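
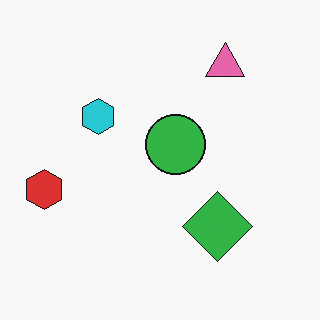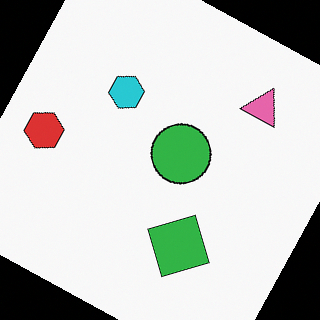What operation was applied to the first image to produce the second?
It was rotated clockwise by a clearly visible amount.

Every shape is tilted by the same angle and the image corners show triangular fill wedges — a whole-image rotation by a non-right angle.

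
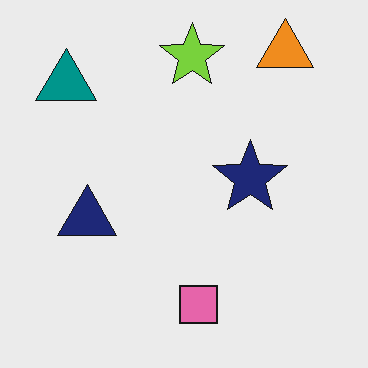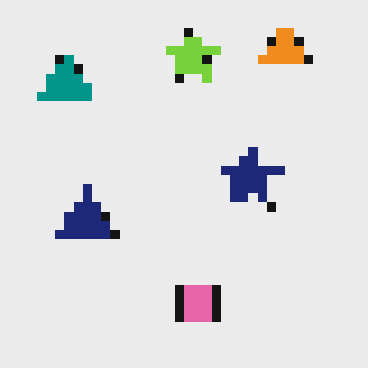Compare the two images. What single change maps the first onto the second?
Heavily pixelated into large blocks.

Shapes are reduced to large square blocks; fine edges and outlines are lost — a downscale-then-upscale (mosaic) effect.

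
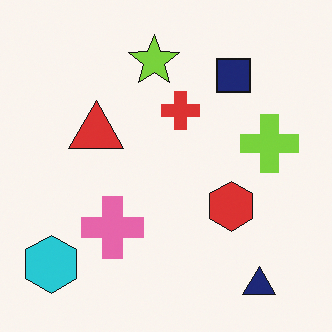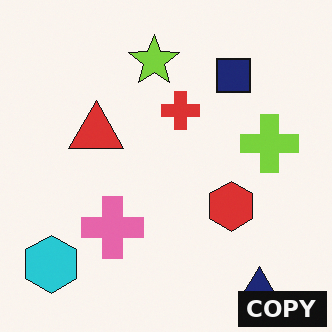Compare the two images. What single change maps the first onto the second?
The second image is the first watermarked with the text "COPY" in the lower-right corner.

A dark label reading "COPY" appears in the lower-right corner.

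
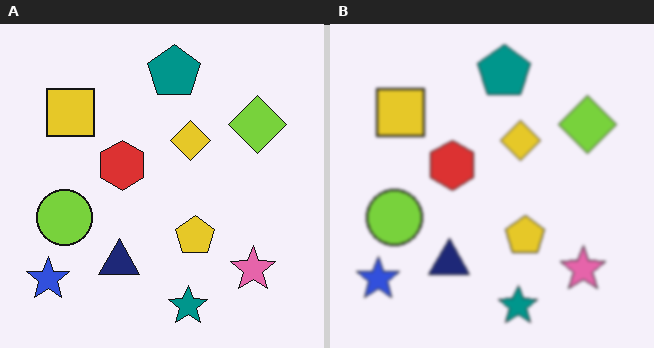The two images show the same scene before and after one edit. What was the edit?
Slightly softened.

Shape edges and outlines are uniformly softened across the whole image.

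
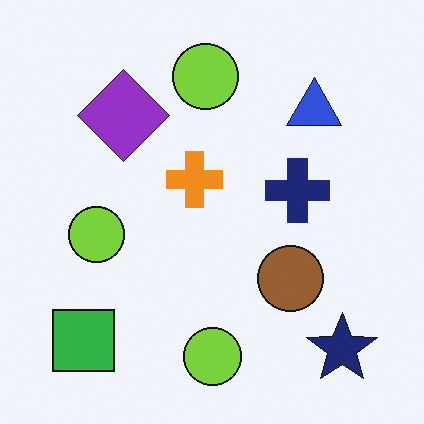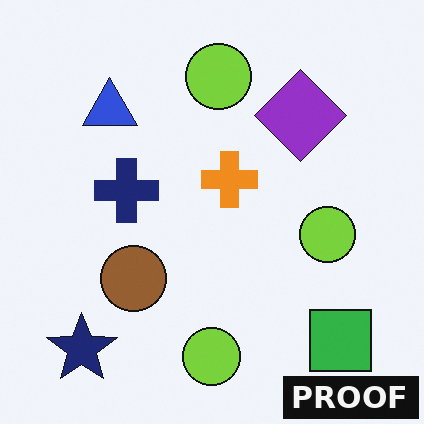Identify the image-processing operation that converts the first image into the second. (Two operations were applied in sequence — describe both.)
The image was flipped horizontally (left ↔ right), then watermarked with the text "PROOF" in the lower-right corner.

The navy star is in the bottom-right of the first image and the bottom-left of the second — shapes on opposite sides of the vertical midline have swapped in a mirror flip. A dark label reading "PROOF" appears in the lower-right corner.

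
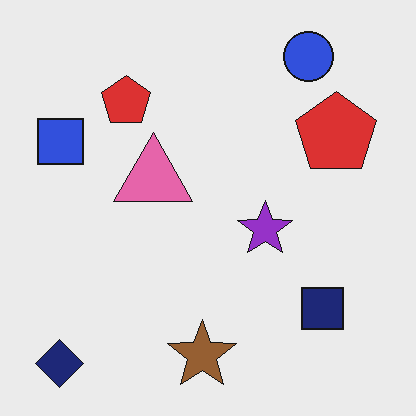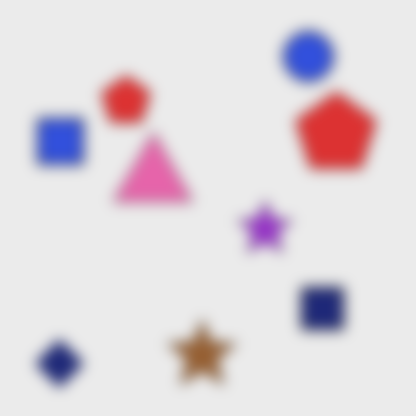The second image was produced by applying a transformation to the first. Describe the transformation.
The transformation is: heavily blurred.

Shape edges and outlines are uniformly softened across the whole image.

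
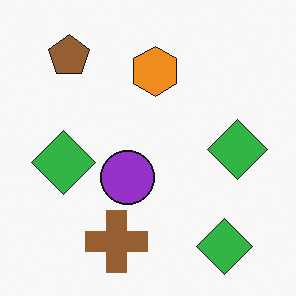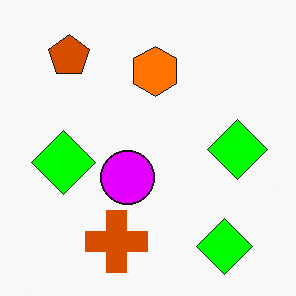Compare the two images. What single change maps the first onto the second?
Heavily oversaturated.

All colors are more vivid — a global saturation change.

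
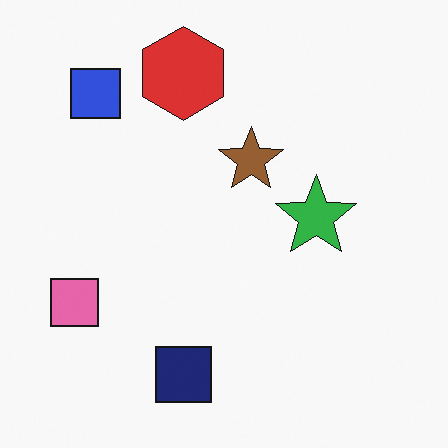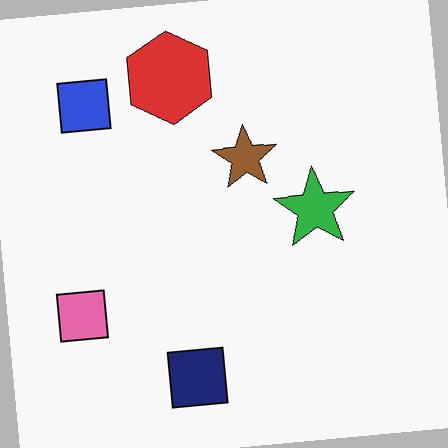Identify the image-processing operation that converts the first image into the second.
This is the original image rotated counter-clockwise by a few degrees.

Every shape is tilted by the same angle and the image corners show triangular fill wedges — a whole-image rotation by a non-right angle.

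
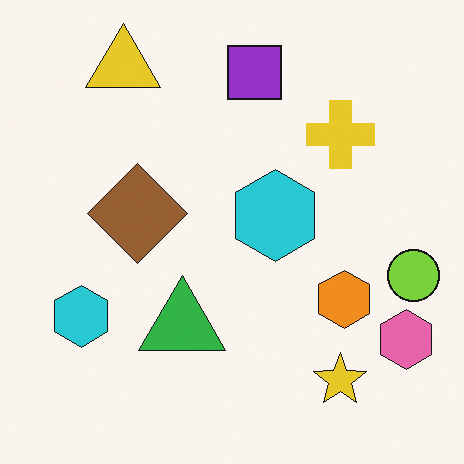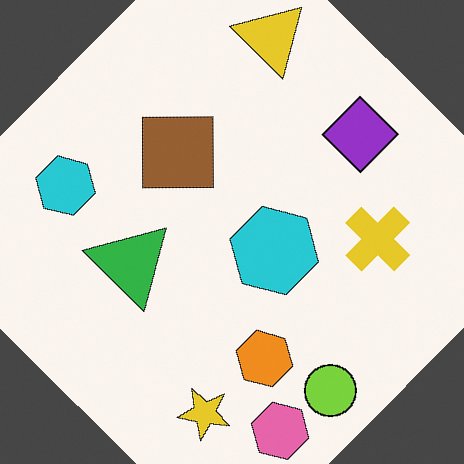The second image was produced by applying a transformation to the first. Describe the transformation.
The second image is the first rotated clockwise by a large amount — several tens of degrees.

Every shape is tilted by the same angle and the image corners show triangular fill wedges — a whole-image rotation by a non-right angle.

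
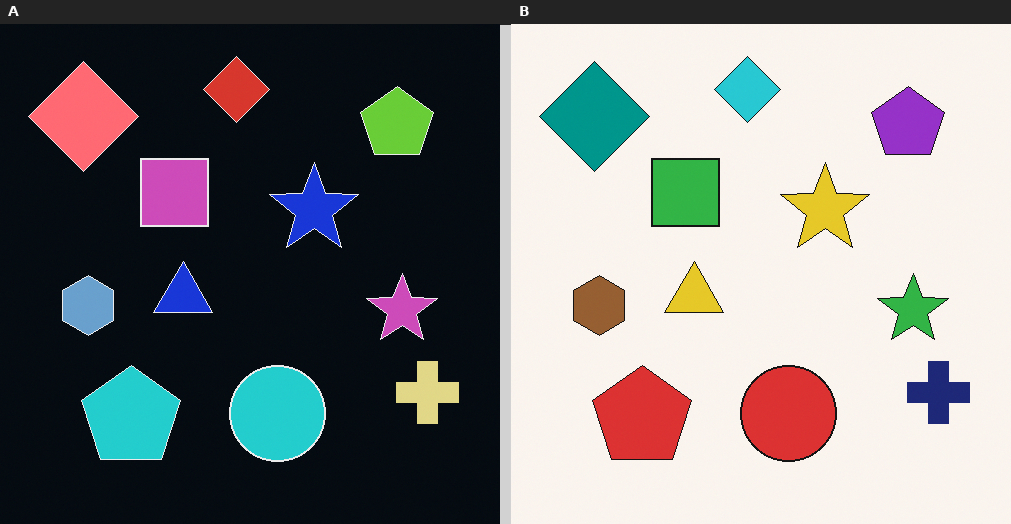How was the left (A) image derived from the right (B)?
It was color-inverted (negative).

The light background has become dark and every shape's color is its complement — a photographic negative.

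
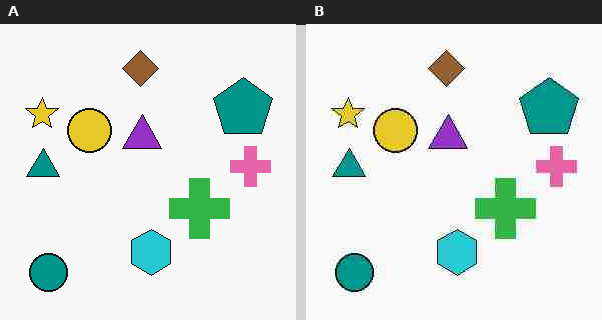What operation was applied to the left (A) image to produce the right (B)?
The transformation is: degraded with heavy JPEG compression.

Blocky 8×8 compression artifacts appear around shape edges and the flat background shows ringing — characteristic JPEG degradation.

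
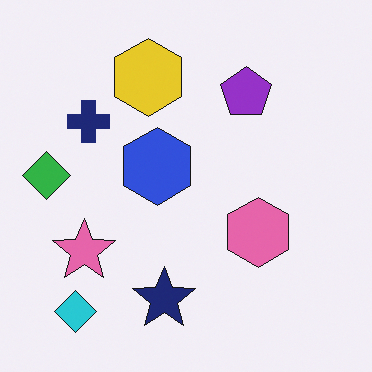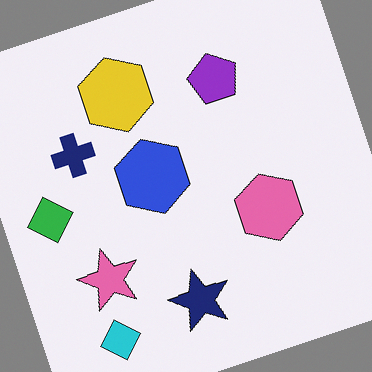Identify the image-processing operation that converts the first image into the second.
The second image is the first rotated counter-clockwise by a moderate amount.

Every shape is tilted by the same angle and the image corners show triangular fill wedges — a whole-image rotation by a non-right angle.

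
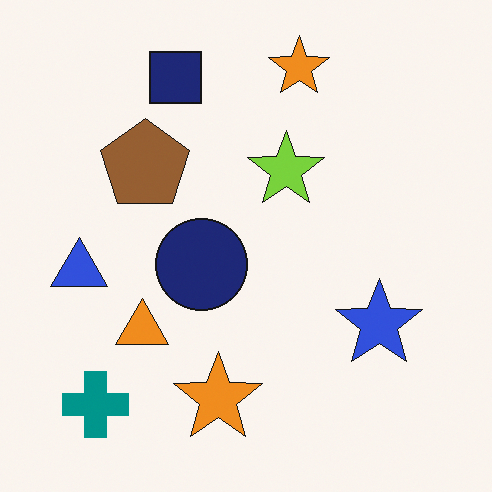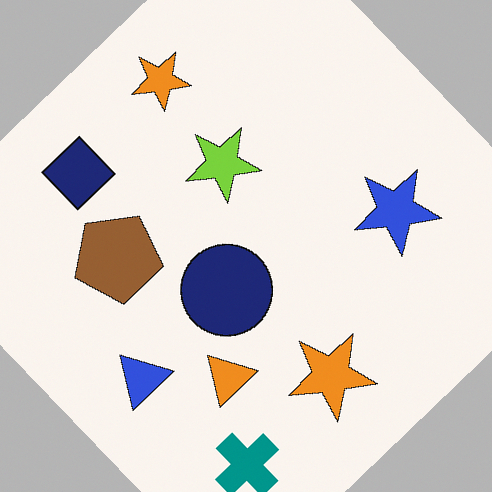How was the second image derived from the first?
This is the original image rotated counter-clockwise by a large amount — several tens of degrees.

Every shape is tilted by the same angle and the image corners show triangular fill wedges — a whole-image rotation by a non-right angle.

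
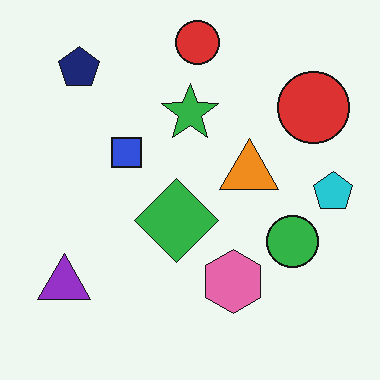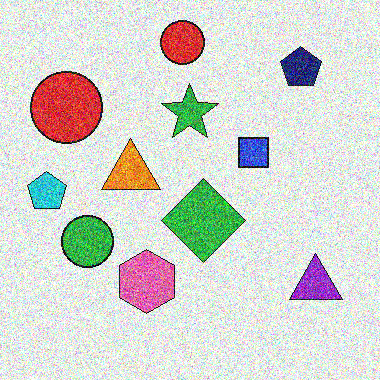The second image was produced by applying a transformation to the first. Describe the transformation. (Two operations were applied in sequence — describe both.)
It was flipped horizontally (left ↔ right), then degraded with heavy additive noise.

The cyan pentagon is in the right of the first image and the left of the second — shapes on opposite sides of the vertical midline have swapped in a mirror flip. Random speckle covers the whole image, including the flat background.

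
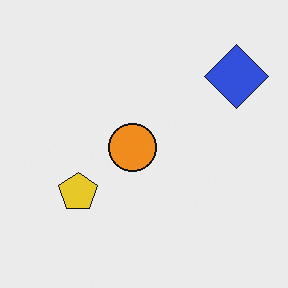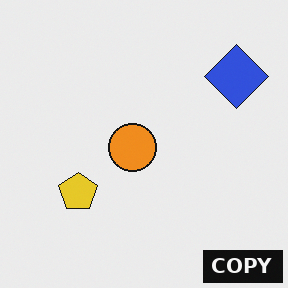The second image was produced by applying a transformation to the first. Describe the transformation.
The transformation is: watermarked with the text "COPY" in the lower-right corner.

A dark label reading "COPY" appears in the lower-right corner.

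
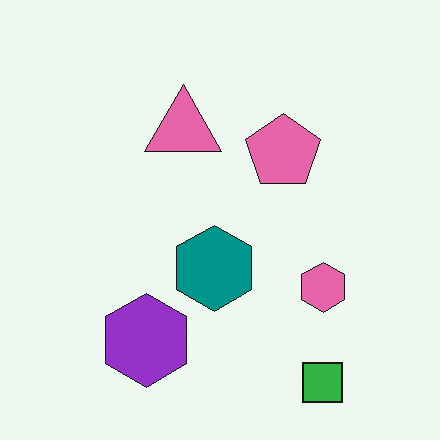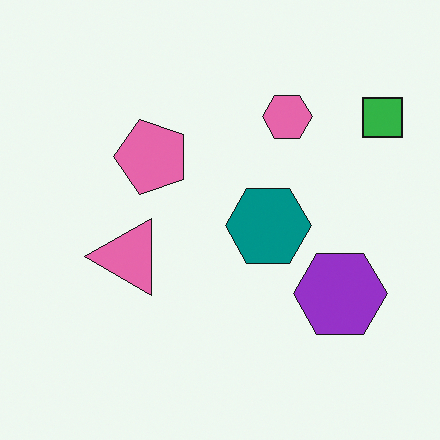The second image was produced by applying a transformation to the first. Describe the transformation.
This is the original image rotated 90° counter-clockwise.

The green square sits in the bottom-right of the first image and the top-right of the second — consistent with a whole-image 90° counter-clockwise rotation.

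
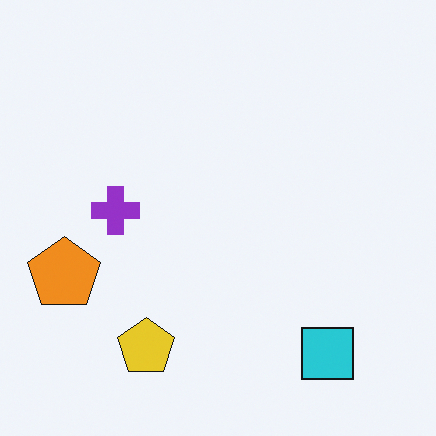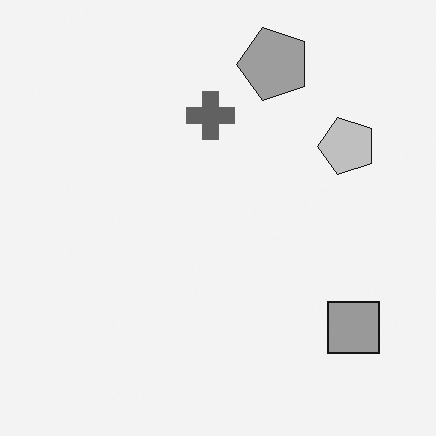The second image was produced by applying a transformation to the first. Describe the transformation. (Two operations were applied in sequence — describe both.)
This is the original image transposed (reflected across the top-left ↔ bottom-right diagonal), then converted to grayscale.

Shapes have swapped their row and column positions — what was in the top-right is now in the bottom-left — a diagonal reflection. All color is removed — every shape is now a shade of grey.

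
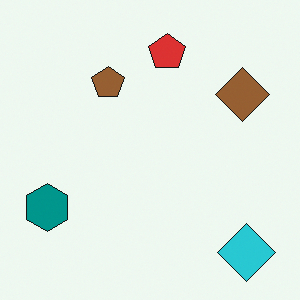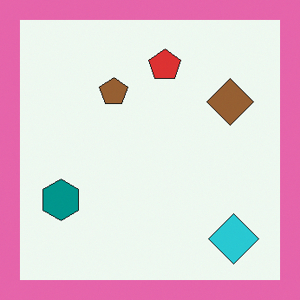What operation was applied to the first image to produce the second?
The transformation is: framed with a pink border.

A solid pink frame runs around the edge of the second image, with the content slightly shrunk inside it.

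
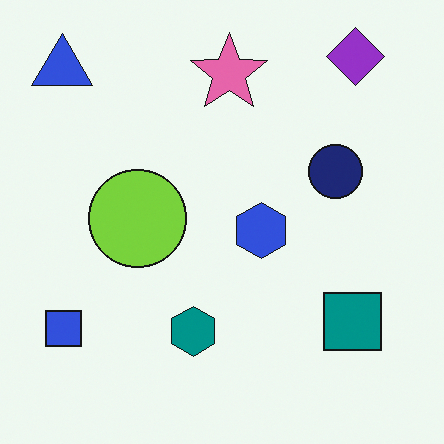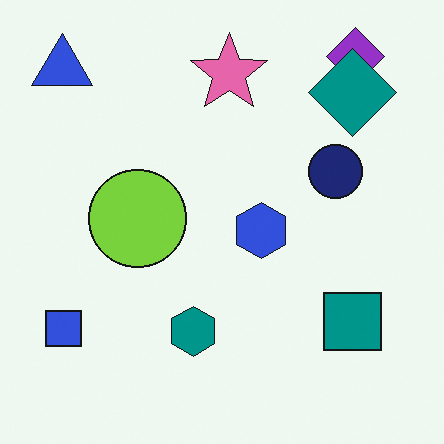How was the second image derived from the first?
Overlaid with an additional teal diamond.

A teal diamond appears in the second image that is absent from the first.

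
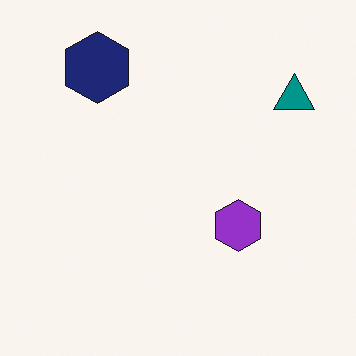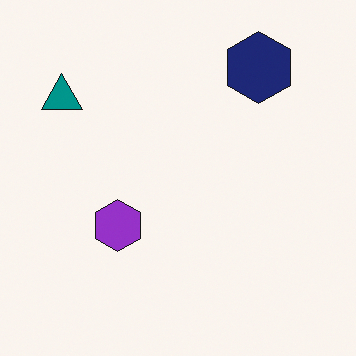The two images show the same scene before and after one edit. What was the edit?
This is the original image flipped horizontally (left ↔ right).

The teal triangle is in the top-right of the first image and the top-left of the second — shapes on opposite sides of the vertical midline have swapped in a mirror flip.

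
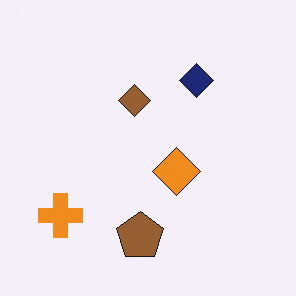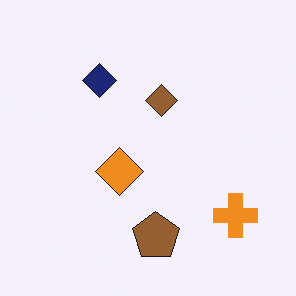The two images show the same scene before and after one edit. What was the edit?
Flipped horizontally (left ↔ right).

The orange cross is in the bottom-left of the first image and the bottom-right of the second — shapes on opposite sides of the vertical midline have swapped in a mirror flip.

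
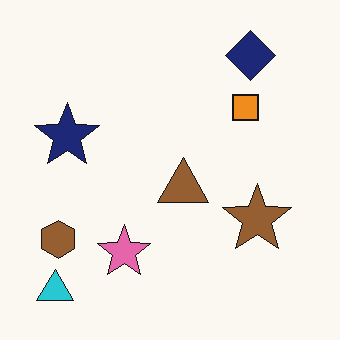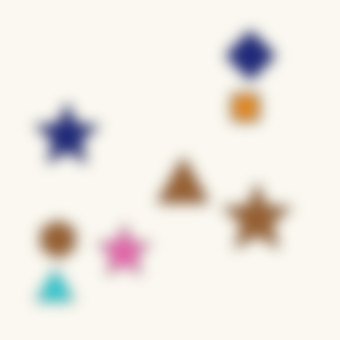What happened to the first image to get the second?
Strongly gaussian-blurred.

Shape edges and outlines are uniformly softened across the whole image.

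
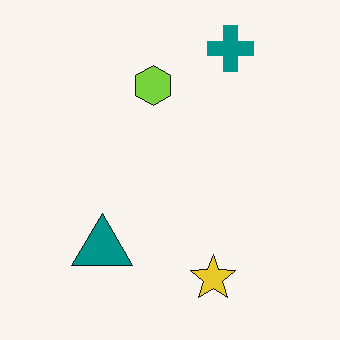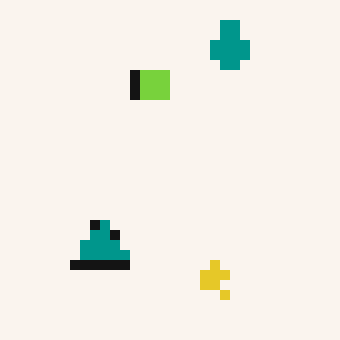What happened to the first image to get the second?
The transformation is: heavily pixelated into large blocks.

Shapes are reduced to large square blocks; fine edges and outlines are lost — a downscale-then-upscale (mosaic) effect.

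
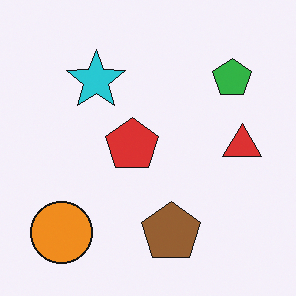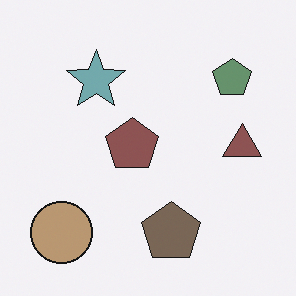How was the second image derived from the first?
Heavily desaturated.

All colors are more muted and greyish — a global saturation change.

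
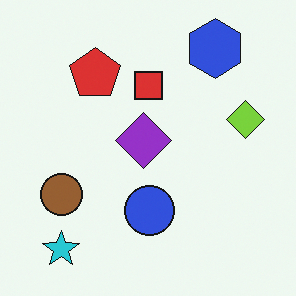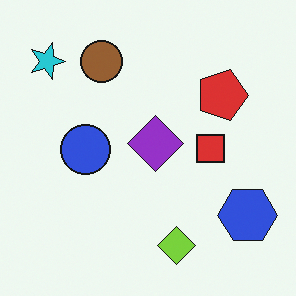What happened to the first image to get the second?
It was rotated 90° clockwise.

The cyan star sits in the bottom-left of the first image and the top-left of the second — consistent with a whole-image 90° clockwise rotation.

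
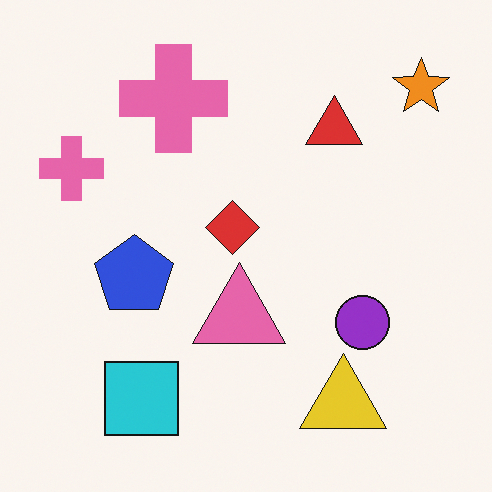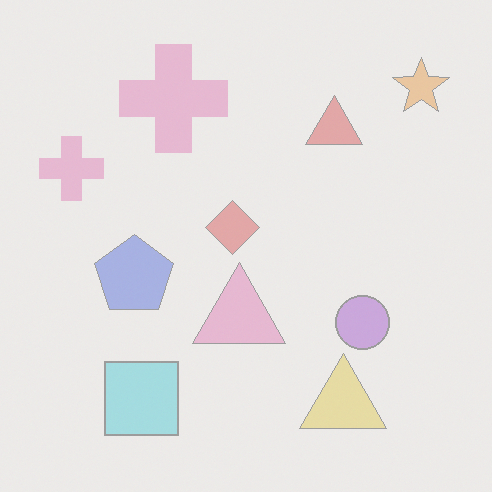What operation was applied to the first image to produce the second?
The second image is the first given much lower contrast.

Tones are pushed toward mid-grey across the whole image — a global contrast change.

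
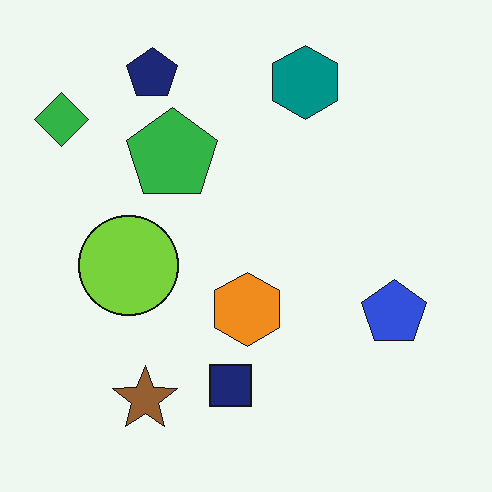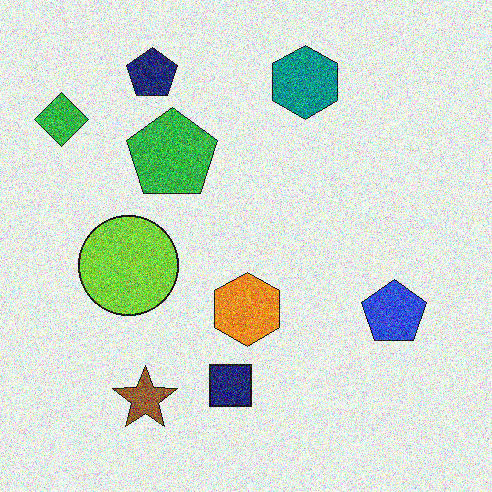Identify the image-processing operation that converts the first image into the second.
This is the original image degraded with a thick layer of grain.

Random speckle covers the whole image, including the flat background.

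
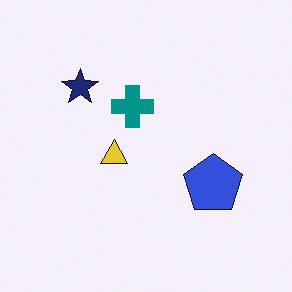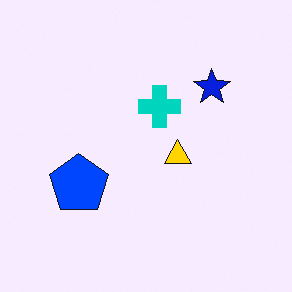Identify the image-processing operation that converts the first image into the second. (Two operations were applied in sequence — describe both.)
The image was made much more vivid (saturation change), then flipped horizontally (left ↔ right).

All colors are more vivid — a global saturation change. The blue pentagon is in the right of the first image and the left of the second — shapes on opposite sides of the vertical midline have swapped in a mirror flip.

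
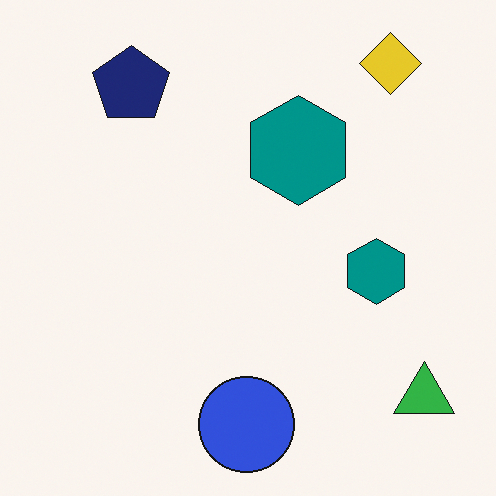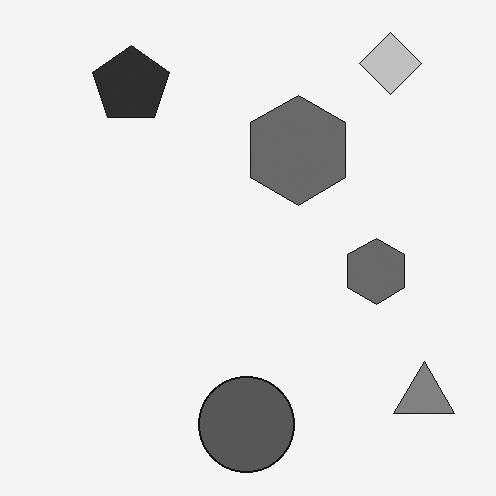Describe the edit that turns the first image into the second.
Converted to grayscale.

All color is removed — every shape is now a shade of grey.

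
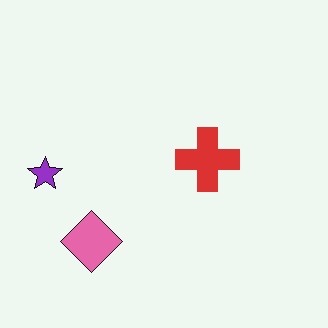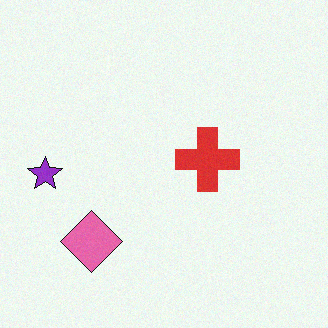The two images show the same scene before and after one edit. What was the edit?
The transformation is: degraded with a light layer of grain.

Random speckle covers the whole image, including the flat background.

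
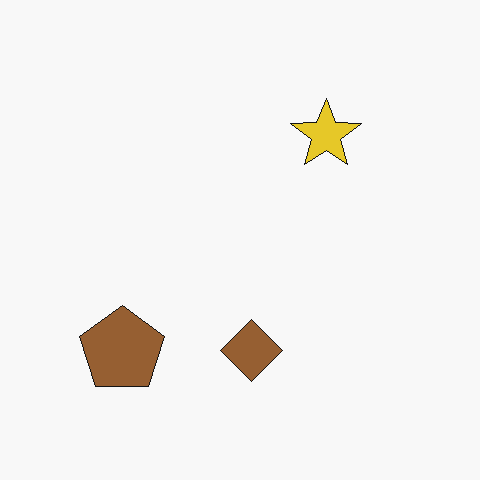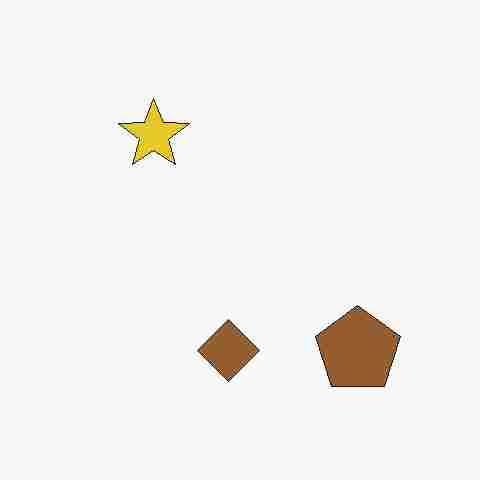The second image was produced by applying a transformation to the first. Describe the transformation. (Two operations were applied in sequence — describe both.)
This is the original image flipped horizontally (left ↔ right), then degraded with heavy JPEG compression.

The brown pentagon is in the bottom-left of the first image and the bottom-right of the second — shapes on opposite sides of the vertical midline have swapped in a mirror flip. Blocky 8×8 compression artifacts appear around shape edges and the flat background shows ringing — characteristic JPEG degradation.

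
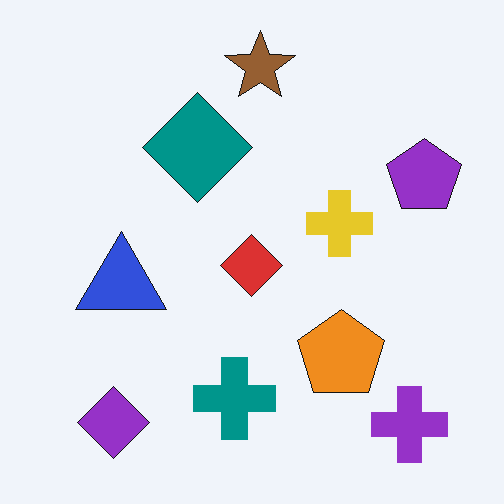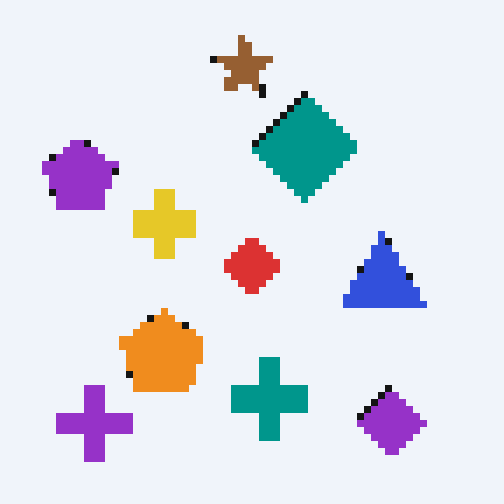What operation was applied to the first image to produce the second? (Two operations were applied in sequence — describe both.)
This is the original image pixelated into visible square blocks, then flipped horizontally (left ↔ right).

Shapes are reduced to large square blocks; fine edges and outlines are lost — a downscale-then-upscale (mosaic) effect. The purple pentagon is in the right of the first image and the left of the second — shapes on opposite sides of the vertical midline have swapped in a mirror flip.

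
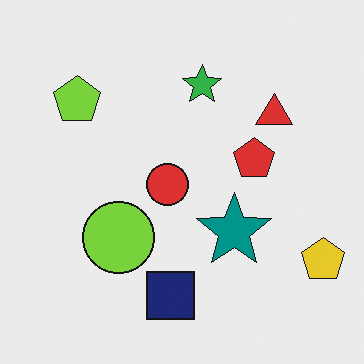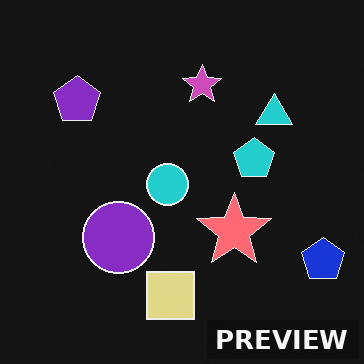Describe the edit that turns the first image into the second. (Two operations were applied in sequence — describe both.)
This is the original image color-inverted (negative), then watermarked with the text "PREVIEW" in the lower-right corner.

The light background has become dark and every shape's color is its complement — a photographic negative. A dark label reading "PREVIEW" appears in the lower-right corner.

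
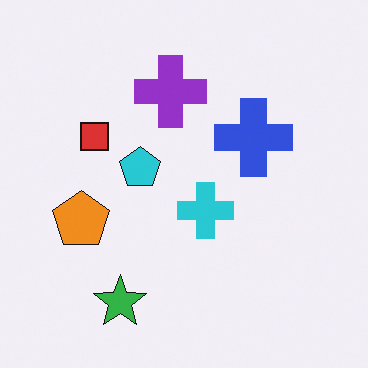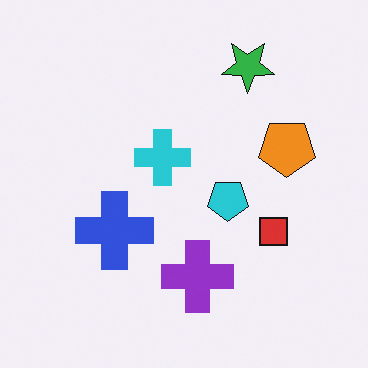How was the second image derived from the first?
The second image is the first rotated 180°.

The green star sits in the bottom-left of the first image and the top-right of the second — consistent with a whole-image 180° rotation.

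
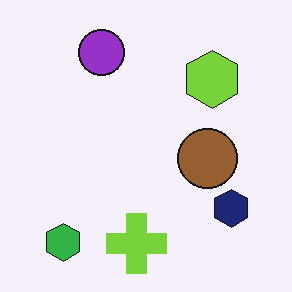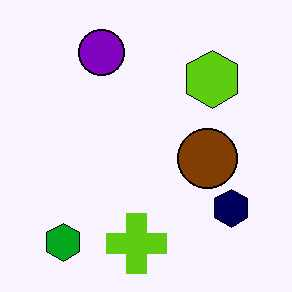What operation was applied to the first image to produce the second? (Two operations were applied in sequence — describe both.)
Given slightly increased contrast, then given moderate JPEG compression.

Tones are pushed away from mid-grey across the whole image — a global contrast change. Blocky 8×8 compression artifacts appear around shape edges and the flat background shows ringing — characteristic JPEG degradation.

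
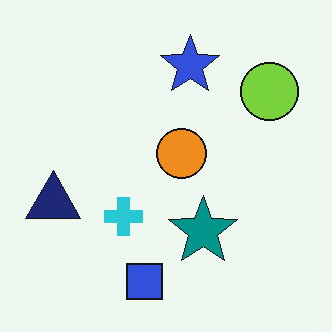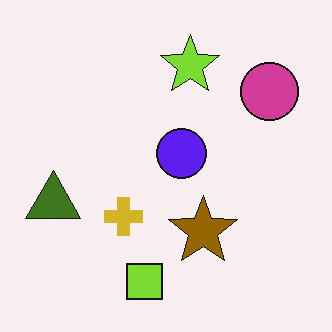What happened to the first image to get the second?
The transformation is: hue-shifted through roughly half the color wheel.

Every shape's color has rotated by the same amount around the hue wheel — a uniform hue shift.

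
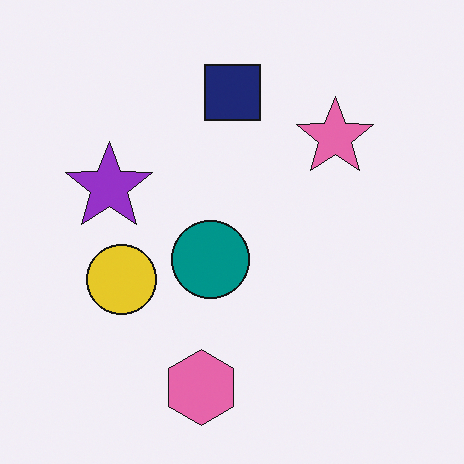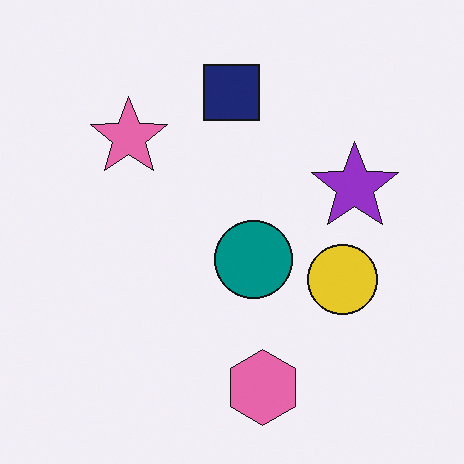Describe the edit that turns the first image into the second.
It was flipped horizontally (left ↔ right).

The purple star is in the left of the first image and the right of the second — shapes on opposite sides of the vertical midline have swapped in a mirror flip.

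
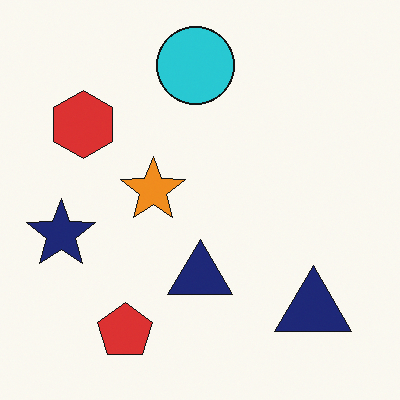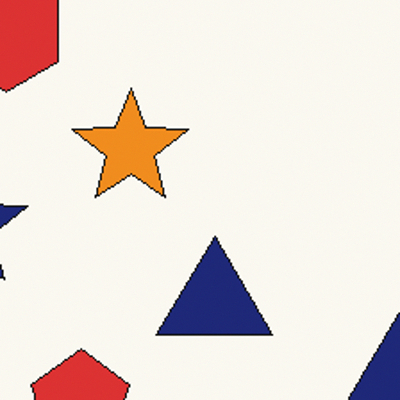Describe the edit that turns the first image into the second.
The transformation is: cropped tightly and scaled back up.

The visible shapes are larger and the field of view is narrower; shapes near the original edges may be partly or wholly outside the frame — a crop-and-rescale.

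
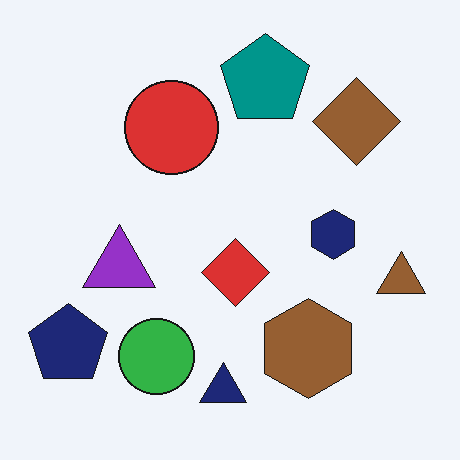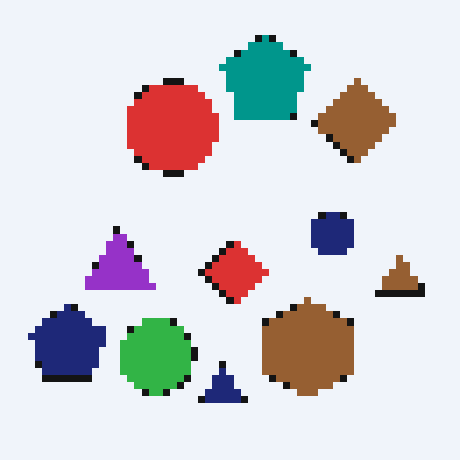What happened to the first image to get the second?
It was pixelated into visible square blocks.

Shapes are reduced to large square blocks; fine edges and outlines are lost — a downscale-then-upscale (mosaic) effect.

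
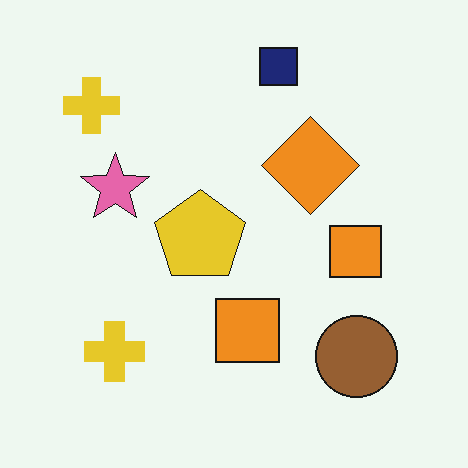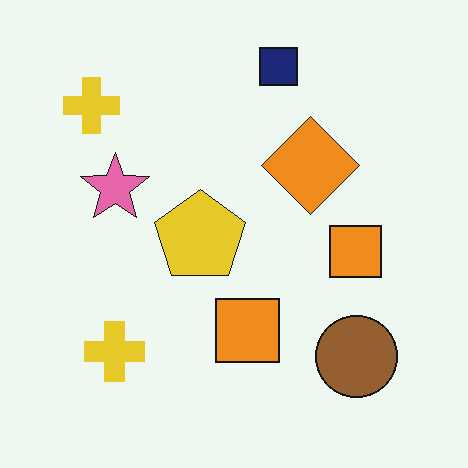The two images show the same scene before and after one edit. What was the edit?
The transformation is: given moderate JPEG compression.

Blocky 8×8 compression artifacts appear around shape edges and the flat background shows ringing — characteristic JPEG degradation.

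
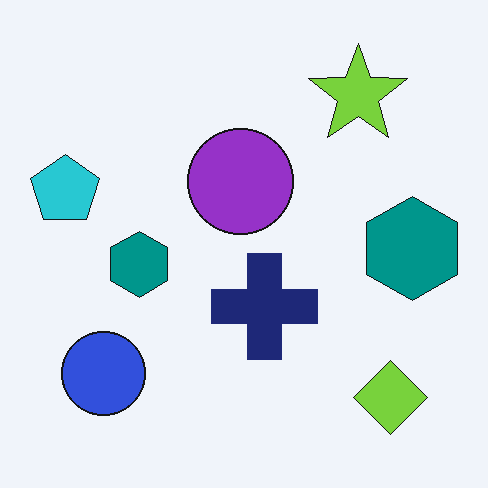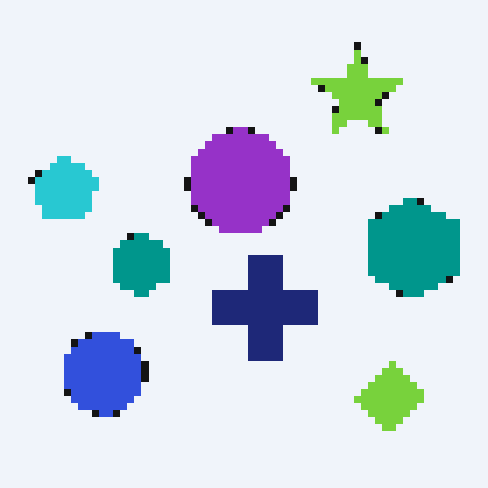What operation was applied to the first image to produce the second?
The image was moderately pixelated.

Shapes are reduced to large square blocks; fine edges and outlines are lost — a downscale-then-upscale (mosaic) effect.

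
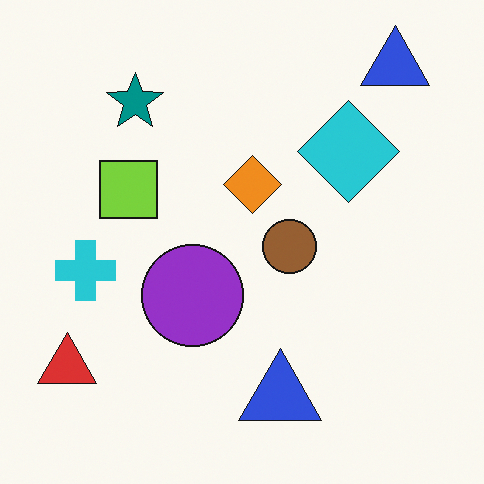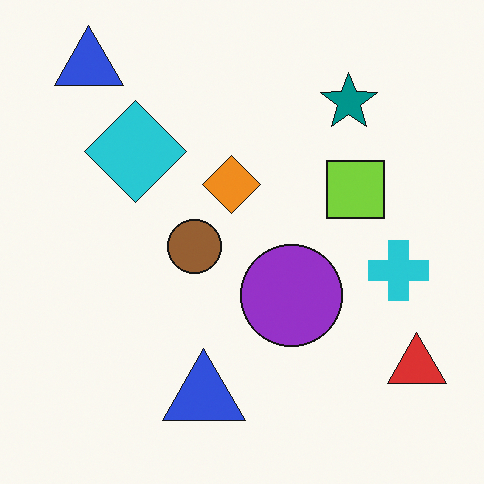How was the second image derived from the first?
The second image is the first flipped horizontally (left ↔ right).

The red triangle is in the bottom-left of the first image and the bottom-right of the second — shapes on opposite sides of the vertical midline have swapped in a mirror flip.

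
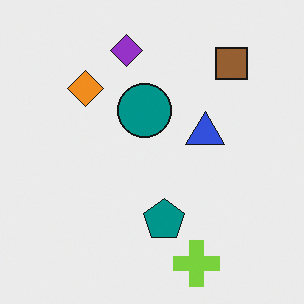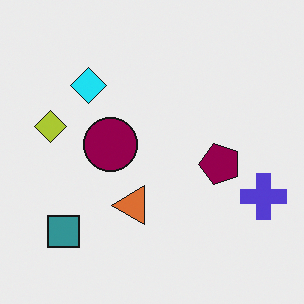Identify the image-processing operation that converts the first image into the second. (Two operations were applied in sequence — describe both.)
It was transposed (reflected across the top-left ↔ bottom-right diagonal), then hue-shifted noticeably.

Shapes have swapped their row and column positions — what was in the top-right is now in the bottom-left — a diagonal reflection. Every shape's color has rotated by the same amount around the hue wheel — a uniform hue shift.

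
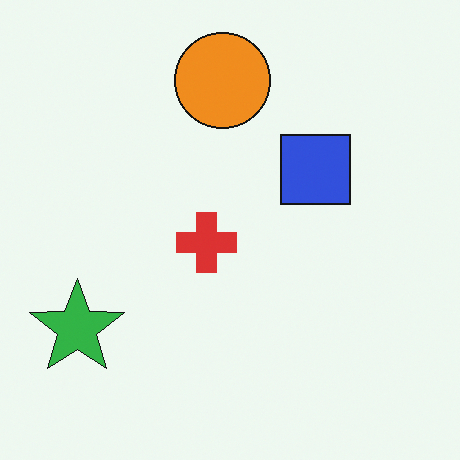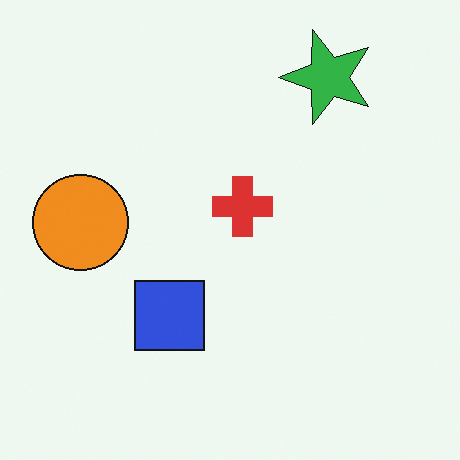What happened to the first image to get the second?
The image was transposed (reflected across the top-left ↔ bottom-right diagonal).

Shapes have swapped their row and column positions — what was in the top-right is now in the bottom-left — a diagonal reflection.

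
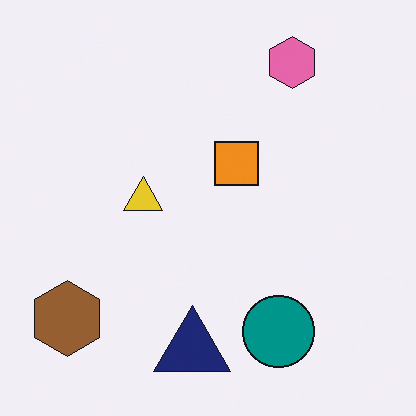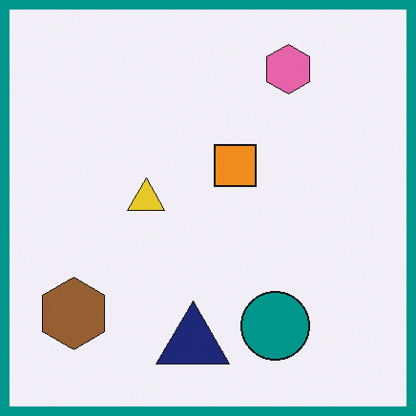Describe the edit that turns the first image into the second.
This is the original image framed with a teal border.

A solid teal frame runs around the edge of the second image, with the content slightly shrunk inside it.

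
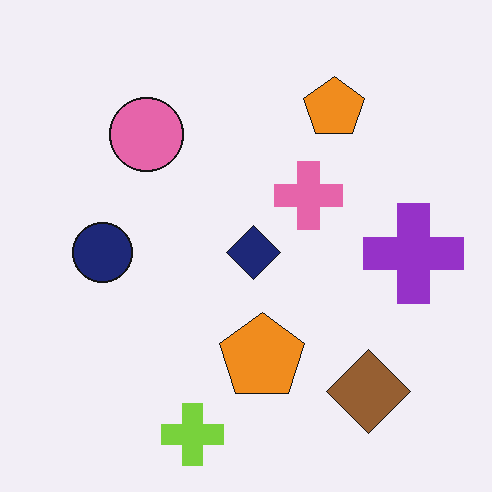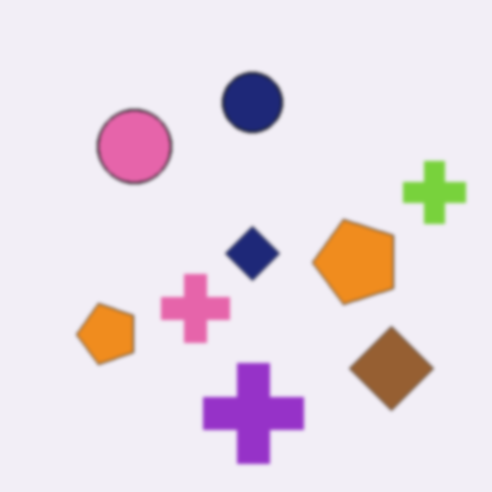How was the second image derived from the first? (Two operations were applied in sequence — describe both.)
It was lightly blurred, then transposed (reflected across the top-left ↔ bottom-right diagonal).

Shape edges and outlines are uniformly softened across the whole image. Shapes have swapped their row and column positions — what was in the top-right is now in the bottom-left — a diagonal reflection.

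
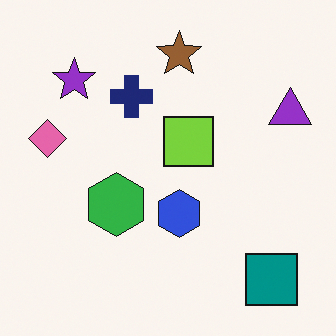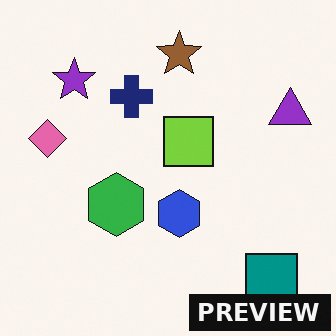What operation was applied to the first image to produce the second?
The image was watermarked with the text "PREVIEW" in the lower-right corner.

A dark label reading "PREVIEW" appears in the lower-right corner.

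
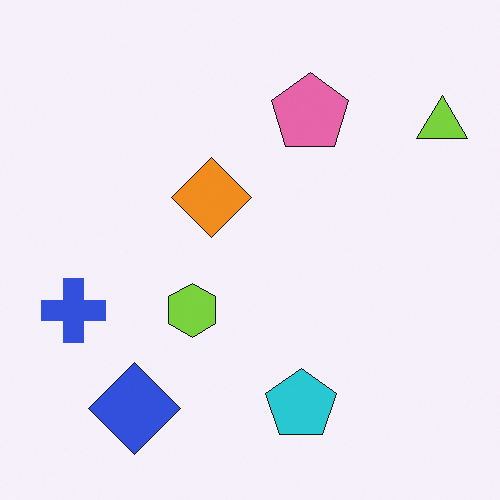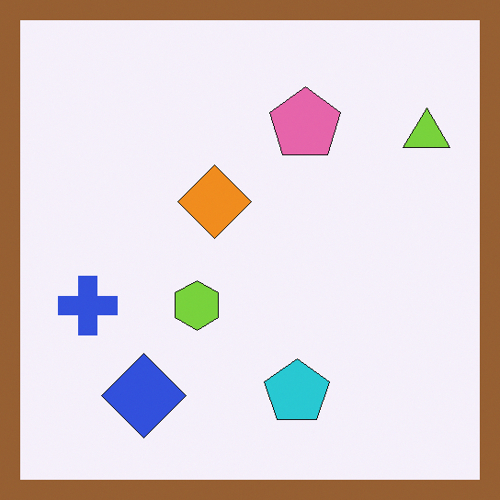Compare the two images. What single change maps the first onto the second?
The image was framed with a brown border.

A solid brown frame runs around the edge of the second image, with the content slightly shrunk inside it.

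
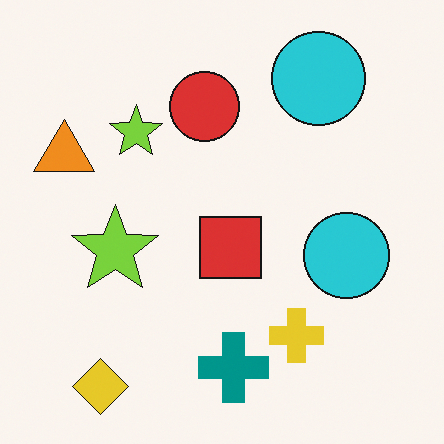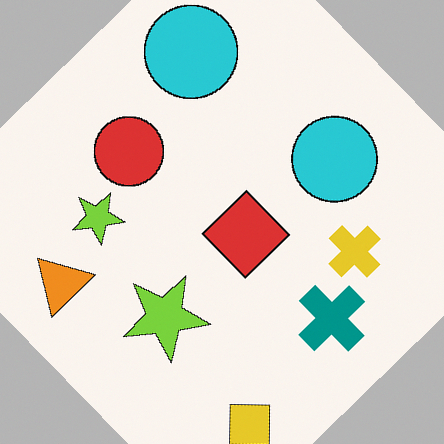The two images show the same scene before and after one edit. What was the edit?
It was rotated counter-clockwise by a large amount — several tens of degrees.

Every shape is tilted by the same angle and the image corners show triangular fill wedges — a whole-image rotation by a non-right angle.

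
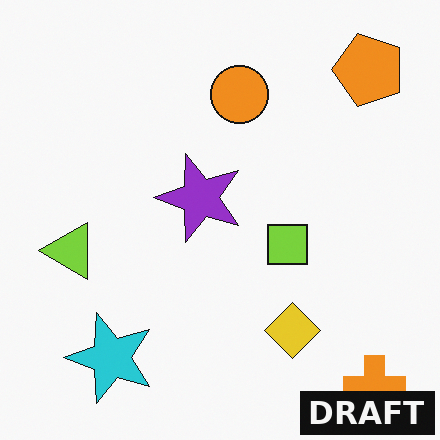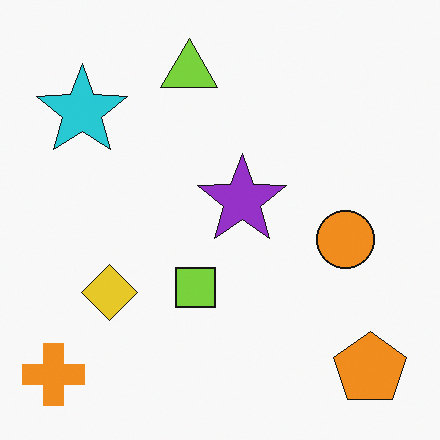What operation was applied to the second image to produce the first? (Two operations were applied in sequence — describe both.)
This is the original image rotated 90° counter-clockwise, then watermarked with the text "DRAFT" in the lower-right corner.

The orange cross sits in the bottom-left of the second image and the bottom-right of the first — consistent with a whole-image 90° counter-clockwise rotation. A dark label reading "DRAFT" appears in the lower-right corner.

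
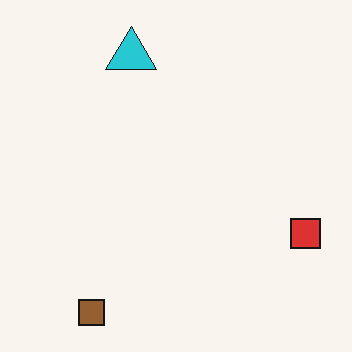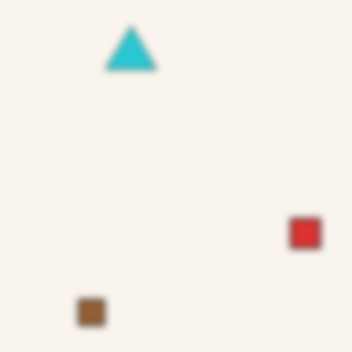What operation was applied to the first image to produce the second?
The image was moderately blurred.

Shape edges and outlines are uniformly softened across the whole image.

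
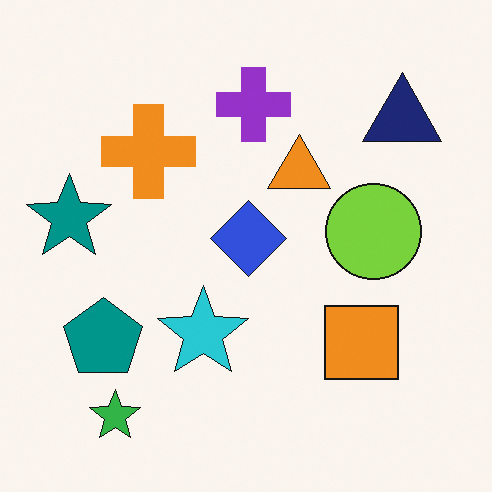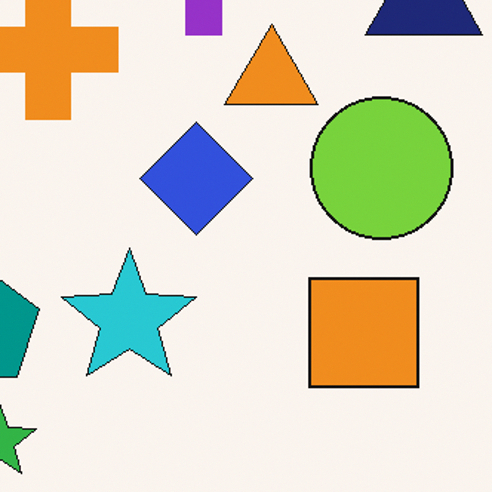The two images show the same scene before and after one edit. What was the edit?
The second image is the first cropped slightly and scaled back up.

The visible shapes are larger and the field of view is narrower; shapes near the original edges may be partly or wholly outside the frame — a crop-and-rescale.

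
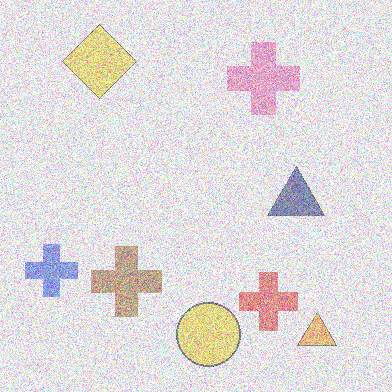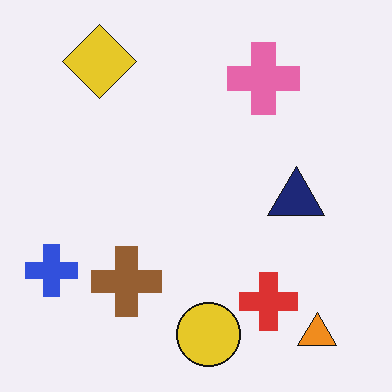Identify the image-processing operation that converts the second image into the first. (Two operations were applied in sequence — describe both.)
The image was washed out (contrast reduced), then degraded with a thick layer of grain.

Tones are pushed toward mid-grey across the whole image — a global contrast change. Random speckle covers the whole image, including the flat background.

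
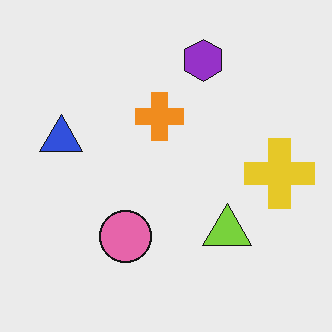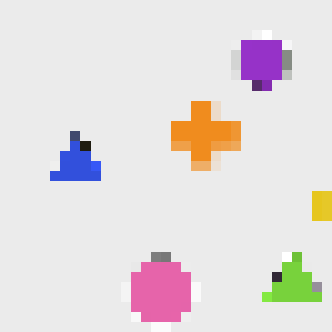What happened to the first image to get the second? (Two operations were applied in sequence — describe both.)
The second image is the first cropped to a modestly smaller region and rescaled, then heavily pixelated into large blocks.

The visible shapes are larger and the field of view is narrower; shapes near the original edges may be partly or wholly outside the frame — a crop-and-rescale. Shapes are reduced to large square blocks; fine edges and outlines are lost — a downscale-then-upscale (mosaic) effect.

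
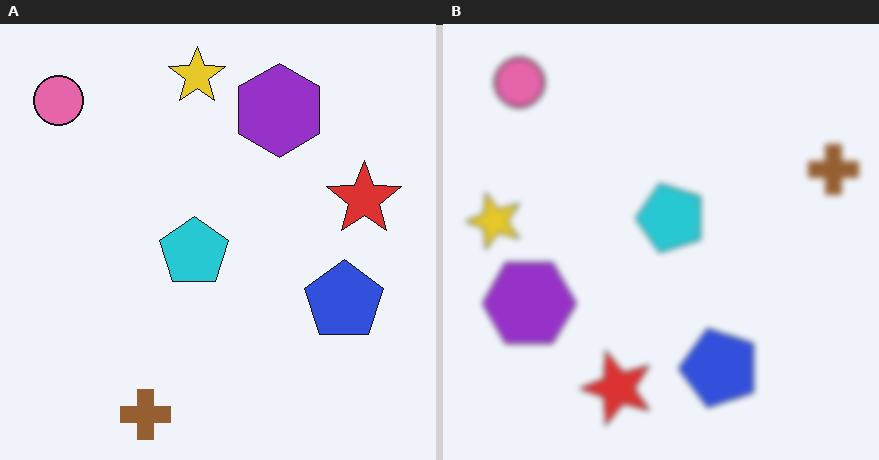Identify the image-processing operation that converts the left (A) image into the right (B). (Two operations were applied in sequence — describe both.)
Transposed (reflected across the top-left ↔ bottom-right diagonal), then moderately blurred.

Shapes have swapped their row and column positions — what was in the top-right is now in the bottom-left — a diagonal reflection. Shape edges and outlines are uniformly softened across the whole image.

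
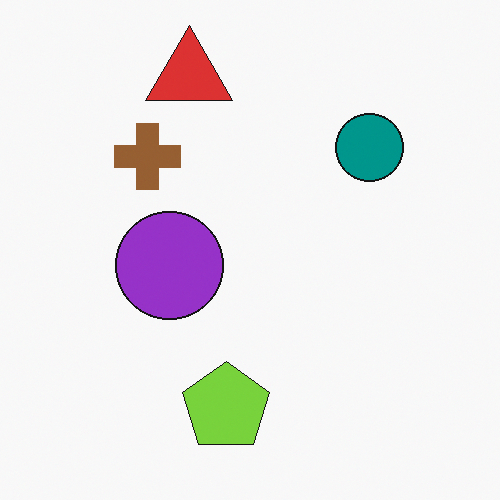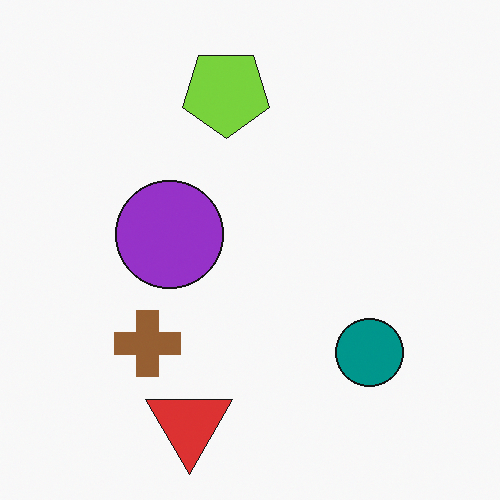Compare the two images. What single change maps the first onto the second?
The second image is the first flipped vertically (top ↔ bottom).

The red triangle is in the top of the first image and the bottom of the second — shapes on opposite sides of the horizontal midline have swapped in a mirror flip.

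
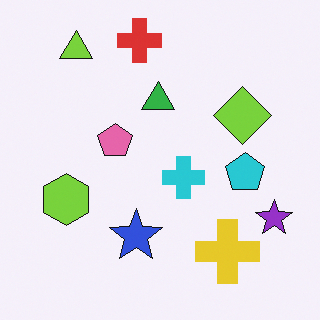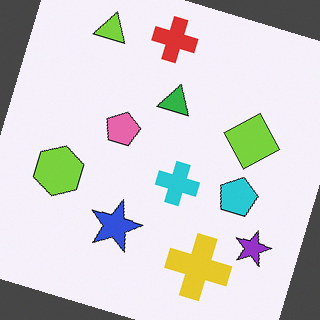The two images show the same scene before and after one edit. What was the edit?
The image was rotated clockwise by a clearly visible amount.

Every shape is tilted by the same angle and the image corners show triangular fill wedges — a whole-image rotation by a non-right angle.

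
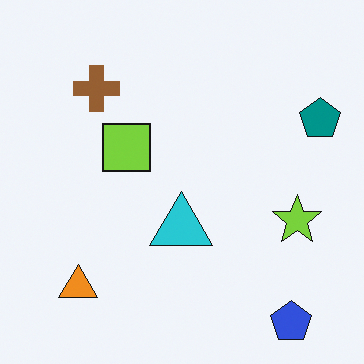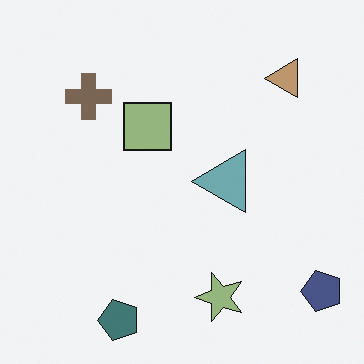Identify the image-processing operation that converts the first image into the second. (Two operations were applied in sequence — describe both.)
The second image is the first transposed (reflected across the top-left ↔ bottom-right diagonal), then heavily desaturated.

Shapes have swapped their row and column positions — what was in the top-right is now in the bottom-left — a diagonal reflection. All colors are more muted and greyish — a global saturation change.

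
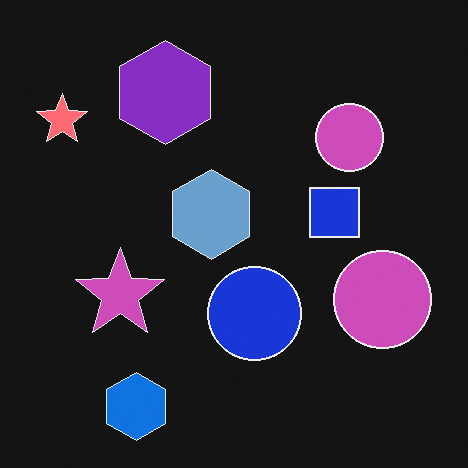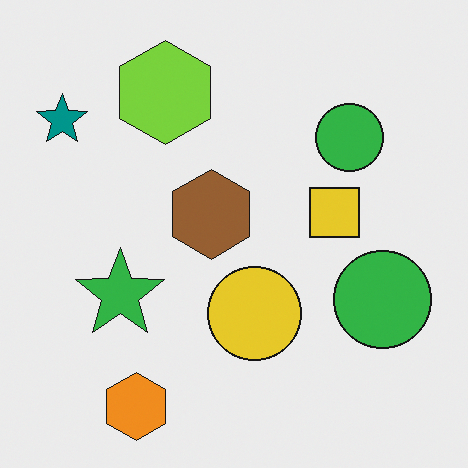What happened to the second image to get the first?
This is the original image color-inverted (negative).

The light background has become dark and every shape's color is its complement — a photographic negative.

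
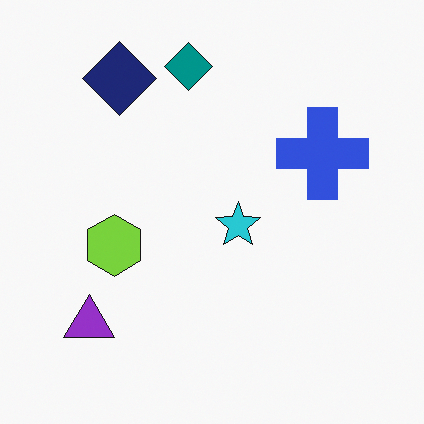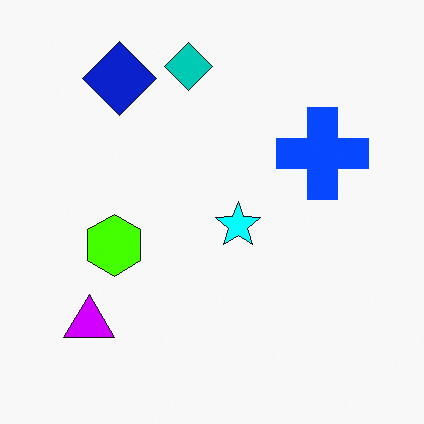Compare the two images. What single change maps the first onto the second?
It was made much more vivid (saturation change).

All colors are more vivid — a global saturation change.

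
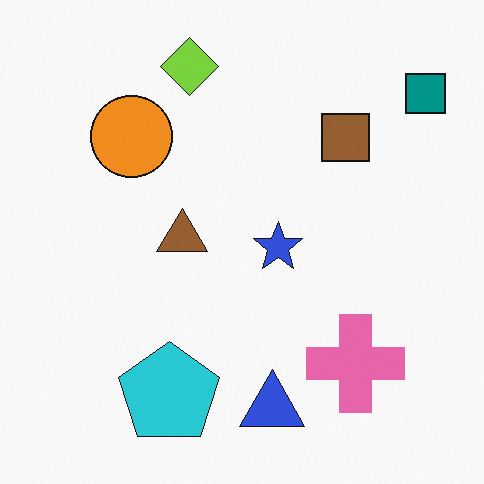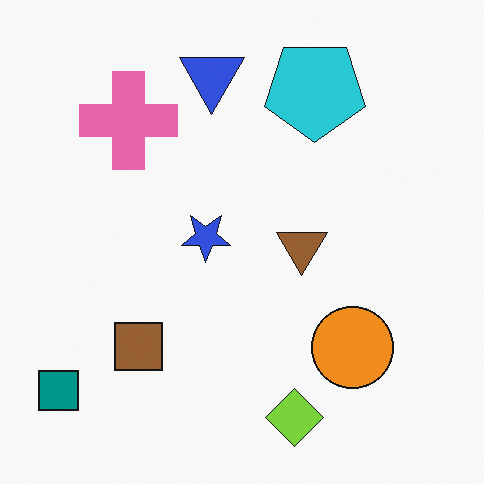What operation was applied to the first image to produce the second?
The second image is the first rotated 180°.

The teal square sits in the top-right of the first image and the bottom-left of the second — consistent with a whole-image 180° rotation.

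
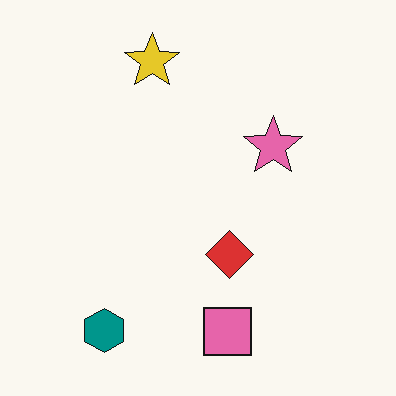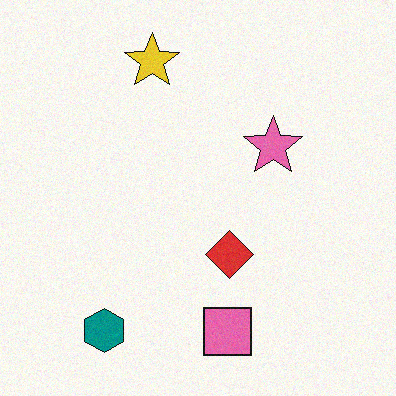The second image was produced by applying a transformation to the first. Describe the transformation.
The transformation is: degraded with light additive noise.

Random speckle covers the whole image, including the flat background.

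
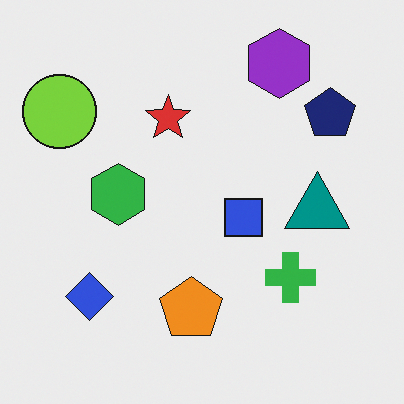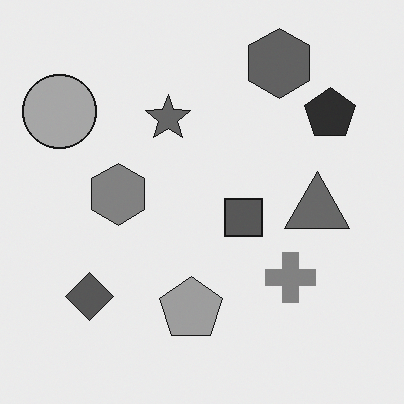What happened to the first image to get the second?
The transformation is: converted to grayscale.

All color is removed — every shape is now a shade of grey.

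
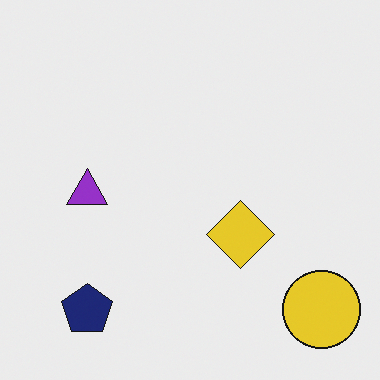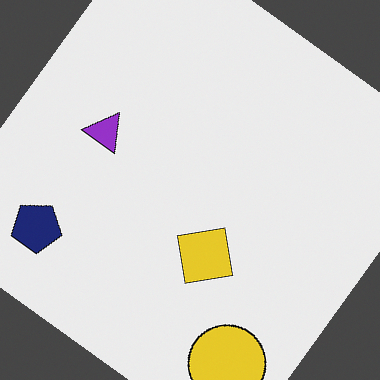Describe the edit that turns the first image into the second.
Rotated clockwise by a large amount — several tens of degrees.

Every shape is tilted by the same angle and the image corners show triangular fill wedges — a whole-image rotation by a non-right angle.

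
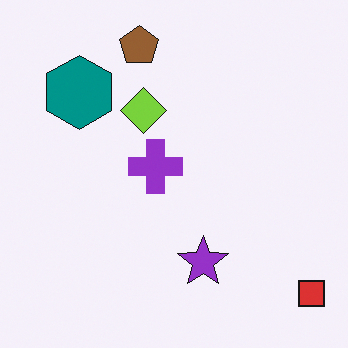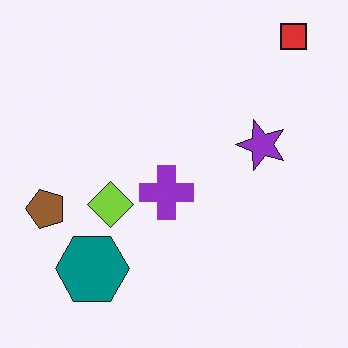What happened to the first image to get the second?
The image was rotated 90° counter-clockwise.

The red square sits in the bottom-right of the first image and the top-right of the second — consistent with a whole-image 90° counter-clockwise rotation.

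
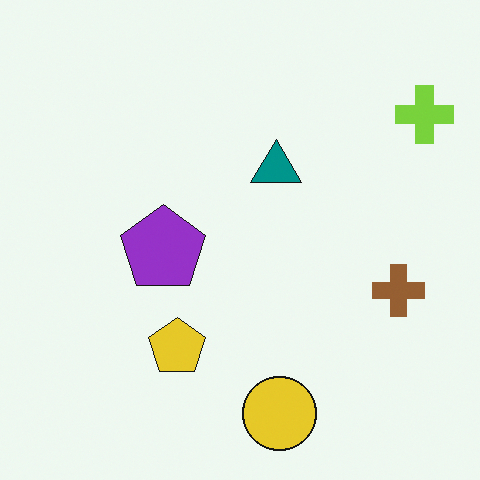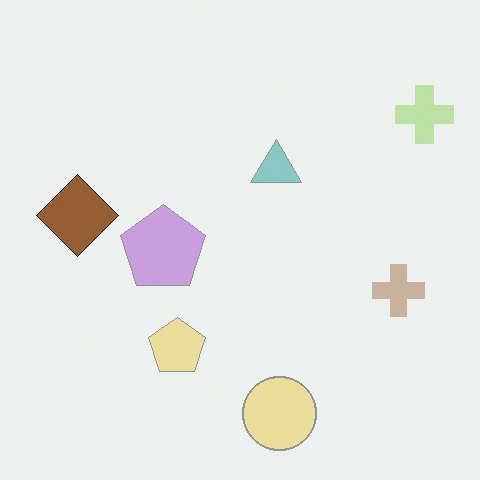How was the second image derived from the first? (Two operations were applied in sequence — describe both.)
This is the original image washed out (contrast reduced), then overlaid with an additional brown diamond.

Tones are pushed toward mid-grey across the whole image — a global contrast change. A brown diamond appears in the second image that is absent from the first.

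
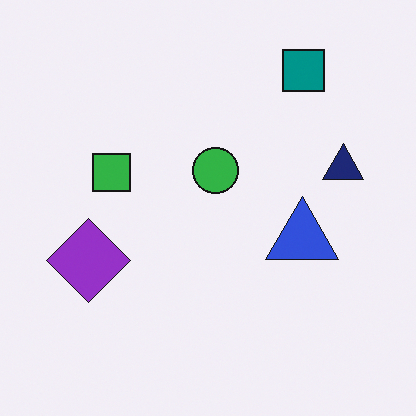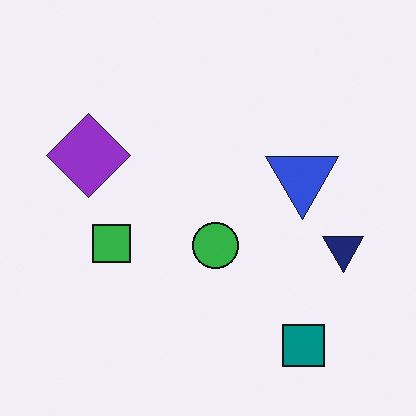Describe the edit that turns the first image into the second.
This is the original image flipped vertically (top ↔ bottom).

The teal square is in the top-right of the first image and the bottom-right of the second — shapes on opposite sides of the horizontal midline have swapped in a mirror flip.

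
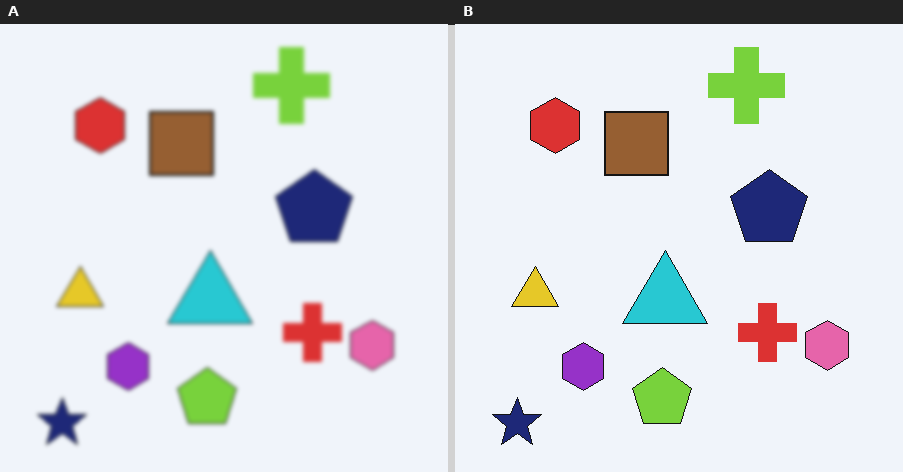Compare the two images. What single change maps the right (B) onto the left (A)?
The left (A) image is the right (B) slightly softened.

Shape edges and outlines are uniformly softened across the whole image.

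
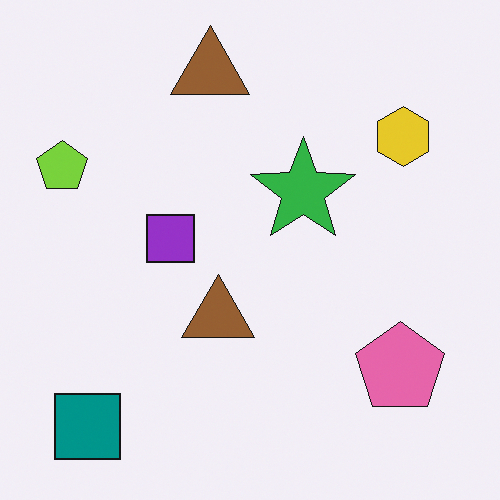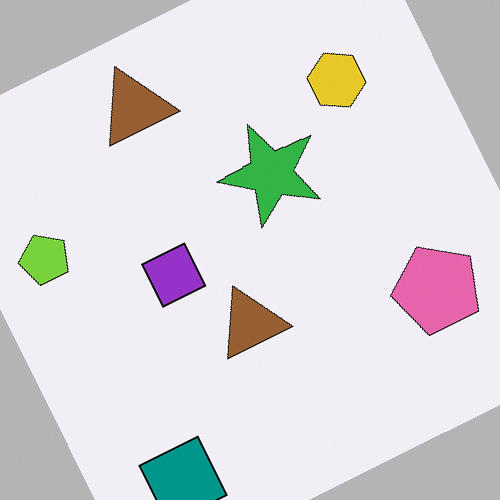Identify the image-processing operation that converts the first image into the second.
It was rotated counter-clockwise by a clearly visible amount.

Every shape is tilted by the same angle and the image corners show triangular fill wedges — a whole-image rotation by a non-right angle.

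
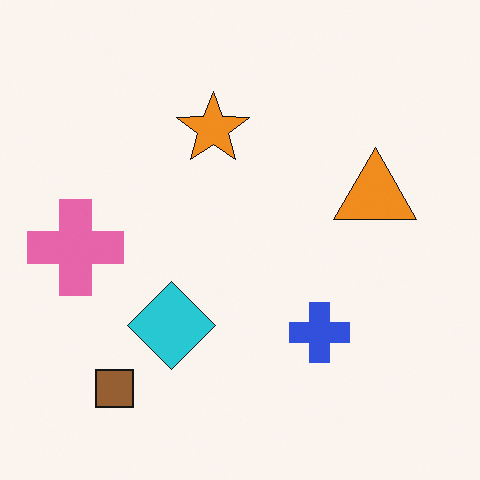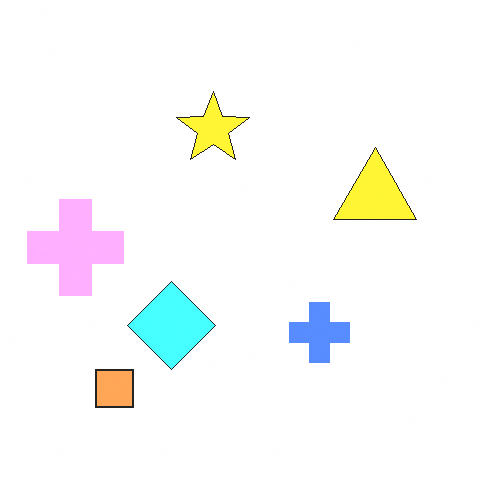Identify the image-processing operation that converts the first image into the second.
The transformation is: substantially brightened.

Every pixel — background and shapes alike — is uniformly brightened.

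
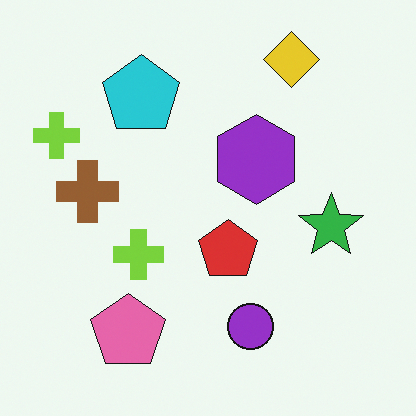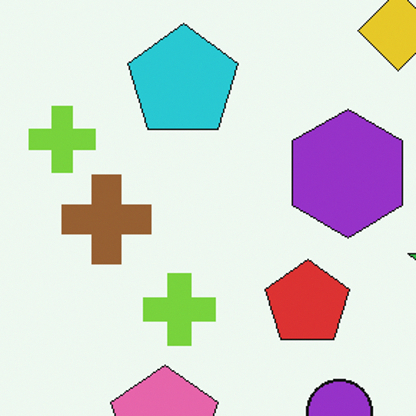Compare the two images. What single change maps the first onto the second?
The transformation is: cropped slightly and scaled back up.

The visible shapes are larger and the field of view is narrower; shapes near the original edges may be partly or wholly outside the frame — a crop-and-rescale.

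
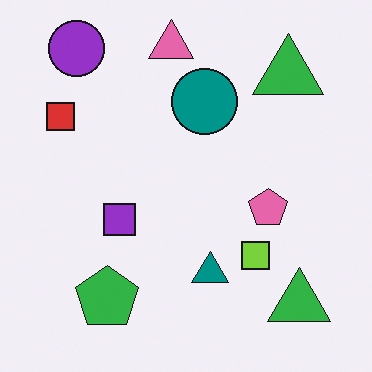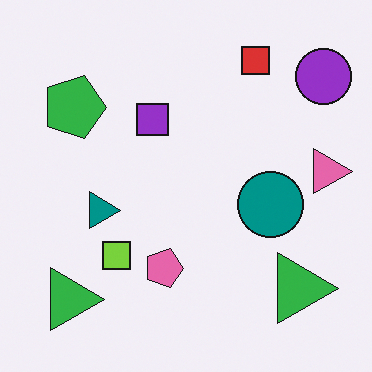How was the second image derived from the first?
Rotated 90° clockwise.

The purple circle sits in the top-left of the first image and the top-right of the second — consistent with a whole-image 90° clockwise rotation.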